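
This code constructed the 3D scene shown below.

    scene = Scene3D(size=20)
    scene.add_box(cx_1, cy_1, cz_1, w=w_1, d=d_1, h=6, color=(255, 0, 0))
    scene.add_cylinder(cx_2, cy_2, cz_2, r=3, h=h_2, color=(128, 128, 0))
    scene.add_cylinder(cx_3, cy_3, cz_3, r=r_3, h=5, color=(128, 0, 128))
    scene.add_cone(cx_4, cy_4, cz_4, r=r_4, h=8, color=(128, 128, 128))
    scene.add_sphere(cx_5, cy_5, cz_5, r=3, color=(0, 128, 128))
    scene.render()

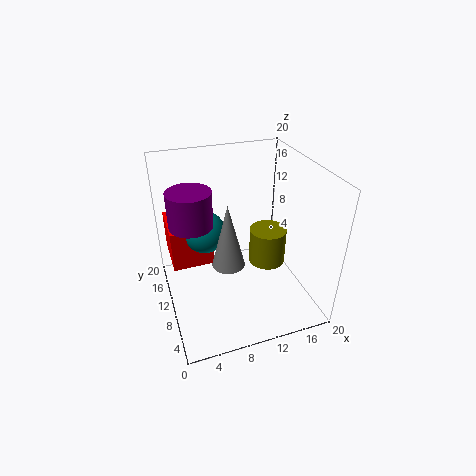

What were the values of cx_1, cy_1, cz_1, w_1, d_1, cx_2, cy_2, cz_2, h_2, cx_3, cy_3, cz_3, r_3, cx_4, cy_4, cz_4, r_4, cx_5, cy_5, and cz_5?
cx_1 = 1; cy_1 = 12; cz_1 = 5; w_1 = 6; d_1 = 7; cx_2 = 17; cy_2 = 15; cz_2 = 1; h_2 = 6; cx_3 = 4; cy_3 = 12; cz_3 = 12; r_3 = 3; cx_4 = 7; cy_4 = 5; cz_4 = 10; r_4 = 2; cx_5 = 6; cy_5 = 13; cz_5 = 10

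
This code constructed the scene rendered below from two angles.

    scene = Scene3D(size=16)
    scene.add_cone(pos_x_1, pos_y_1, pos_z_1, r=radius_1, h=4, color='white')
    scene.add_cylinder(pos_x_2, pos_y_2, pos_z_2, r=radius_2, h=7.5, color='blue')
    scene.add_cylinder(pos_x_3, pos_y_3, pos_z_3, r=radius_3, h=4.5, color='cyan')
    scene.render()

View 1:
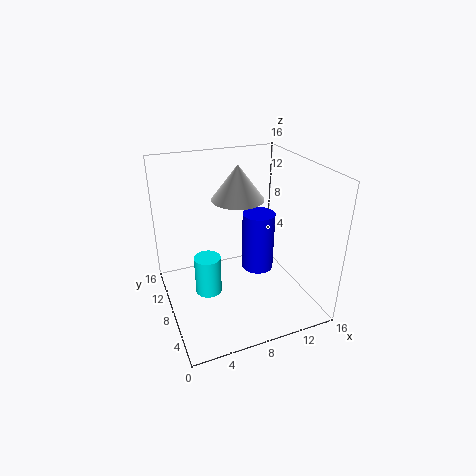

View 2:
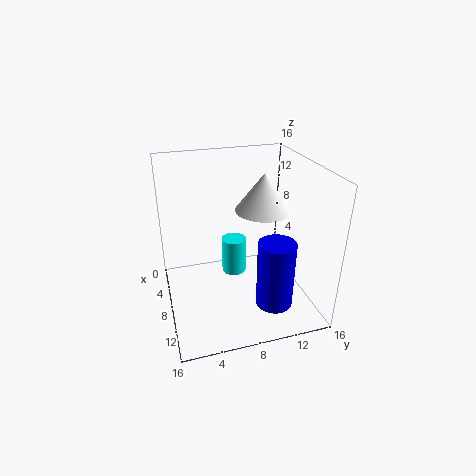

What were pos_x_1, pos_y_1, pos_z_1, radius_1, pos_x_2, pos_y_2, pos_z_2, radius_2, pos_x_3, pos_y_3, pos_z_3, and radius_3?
pos_x_1 = 9, pos_y_1 = 10.5, pos_z_1 = 11.5, radius_1 = 3, pos_x_2 = 12, pos_y_2 = 11, pos_z_2 = 1.5, radius_2 = 2, pos_x_3 = 4.5, pos_y_3 = 8.5, pos_z_3 = 1.5, radius_3 = 1.5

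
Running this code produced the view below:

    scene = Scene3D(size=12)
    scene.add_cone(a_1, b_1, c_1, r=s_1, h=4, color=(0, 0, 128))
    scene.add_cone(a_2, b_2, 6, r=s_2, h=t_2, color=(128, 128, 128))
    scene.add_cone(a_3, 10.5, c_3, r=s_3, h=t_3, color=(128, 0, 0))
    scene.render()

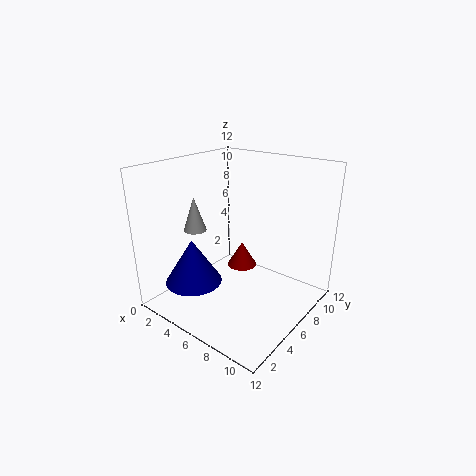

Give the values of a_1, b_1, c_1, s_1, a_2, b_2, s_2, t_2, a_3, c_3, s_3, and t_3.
a_1 = 2.5; b_1 = 4; c_1 = 1.5; s_1 = 2.5; a_2 = 2; b_2 = 5; s_2 = 1; t_2 = 3; a_3 = 3; c_3 = 0.5; s_3 = 1.5; t_3 = 2.5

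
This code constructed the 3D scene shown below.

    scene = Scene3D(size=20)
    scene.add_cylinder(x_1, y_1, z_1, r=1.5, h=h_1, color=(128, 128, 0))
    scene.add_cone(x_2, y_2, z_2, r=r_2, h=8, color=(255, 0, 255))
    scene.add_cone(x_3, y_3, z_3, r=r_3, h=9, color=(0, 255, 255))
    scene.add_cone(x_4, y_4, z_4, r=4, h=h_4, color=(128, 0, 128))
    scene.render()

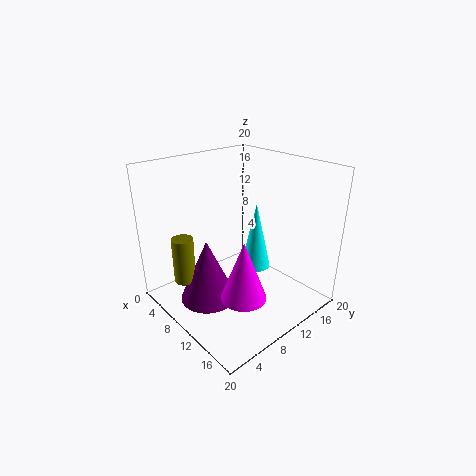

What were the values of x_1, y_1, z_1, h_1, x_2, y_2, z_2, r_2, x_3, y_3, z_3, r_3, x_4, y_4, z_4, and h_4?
x_1 = 6
y_1 = 3.5
z_1 = 4
h_1 = 6.5
x_2 = 14.5
y_2 = 7
z_2 = 4
r_2 = 3
x_3 = 12.5
y_3 = 11
z_3 = 6.5
r_3 = 2
x_4 = 8
y_4 = 6
z_4 = 1
h_4 = 9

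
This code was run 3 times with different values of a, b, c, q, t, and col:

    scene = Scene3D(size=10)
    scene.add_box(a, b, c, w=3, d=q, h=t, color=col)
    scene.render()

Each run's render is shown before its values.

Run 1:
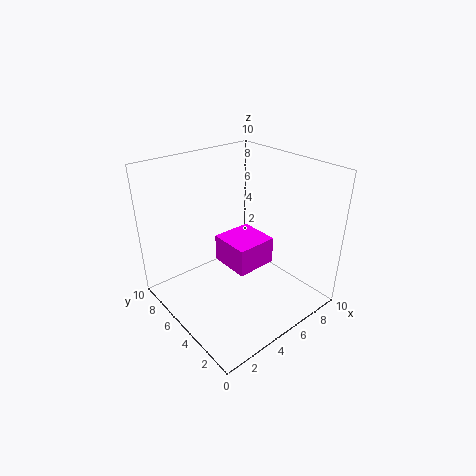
a = 4.5, b = 4, c = 2.5, q = 3, t = 2, col = 'magenta'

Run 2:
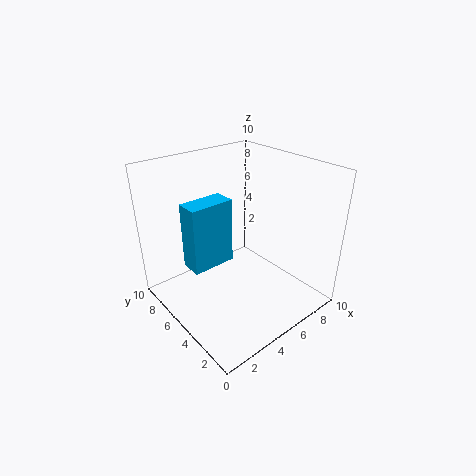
a = 1.5, b = 5, c = 3.5, q = 1.5, t = 4.5, col = 'deepskyblue'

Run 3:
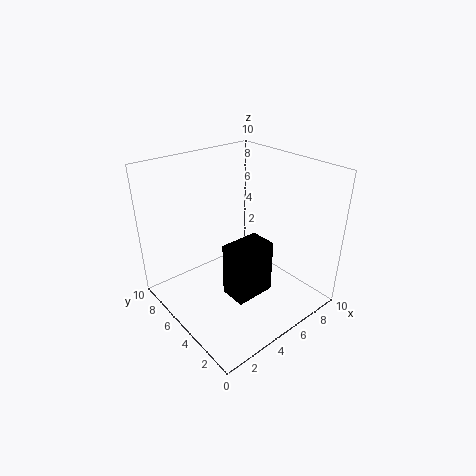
a = 4, b = 3.5, c = 0.5, q = 2, t = 4, col = 'black'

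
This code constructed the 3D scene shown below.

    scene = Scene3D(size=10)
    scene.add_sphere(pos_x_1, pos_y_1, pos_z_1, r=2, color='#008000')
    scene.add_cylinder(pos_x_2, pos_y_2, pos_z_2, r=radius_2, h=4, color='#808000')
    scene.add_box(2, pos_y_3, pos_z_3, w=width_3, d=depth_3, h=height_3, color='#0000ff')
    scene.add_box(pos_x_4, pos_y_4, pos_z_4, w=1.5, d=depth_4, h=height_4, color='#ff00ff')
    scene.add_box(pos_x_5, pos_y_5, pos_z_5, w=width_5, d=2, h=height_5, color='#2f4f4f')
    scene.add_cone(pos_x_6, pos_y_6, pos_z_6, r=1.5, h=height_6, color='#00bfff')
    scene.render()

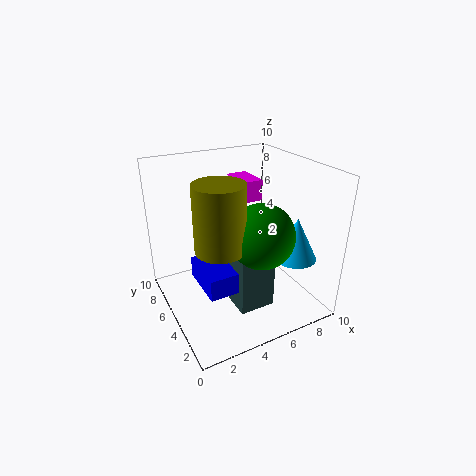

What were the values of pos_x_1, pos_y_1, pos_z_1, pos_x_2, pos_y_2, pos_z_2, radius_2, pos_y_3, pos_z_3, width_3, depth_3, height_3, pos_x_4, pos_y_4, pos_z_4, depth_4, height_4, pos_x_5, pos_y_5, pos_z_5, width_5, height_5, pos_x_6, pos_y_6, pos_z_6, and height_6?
pos_x_1 = 5, pos_y_1 = 2, pos_z_1 = 6.5, pos_x_2 = 2.5, pos_y_2 = 2.5, pos_z_2 = 6, radius_2 = 1.5, pos_y_3 = 3, pos_z_3 = 2, width_3 = 2, depth_3 = 3.5, height_3 = 1.5, pos_x_4 = 6, pos_y_4 = 6, pos_z_4 = 7, depth_4 = 2.5, height_4 = 1.5, pos_x_5 = 4, pos_y_5 = 2.5, pos_z_5 = 0.5, width_5 = 2.5, height_5 = 4, pos_x_6 = 8.5, pos_y_6 = 3, pos_z_6 = 3.5, height_6 = 3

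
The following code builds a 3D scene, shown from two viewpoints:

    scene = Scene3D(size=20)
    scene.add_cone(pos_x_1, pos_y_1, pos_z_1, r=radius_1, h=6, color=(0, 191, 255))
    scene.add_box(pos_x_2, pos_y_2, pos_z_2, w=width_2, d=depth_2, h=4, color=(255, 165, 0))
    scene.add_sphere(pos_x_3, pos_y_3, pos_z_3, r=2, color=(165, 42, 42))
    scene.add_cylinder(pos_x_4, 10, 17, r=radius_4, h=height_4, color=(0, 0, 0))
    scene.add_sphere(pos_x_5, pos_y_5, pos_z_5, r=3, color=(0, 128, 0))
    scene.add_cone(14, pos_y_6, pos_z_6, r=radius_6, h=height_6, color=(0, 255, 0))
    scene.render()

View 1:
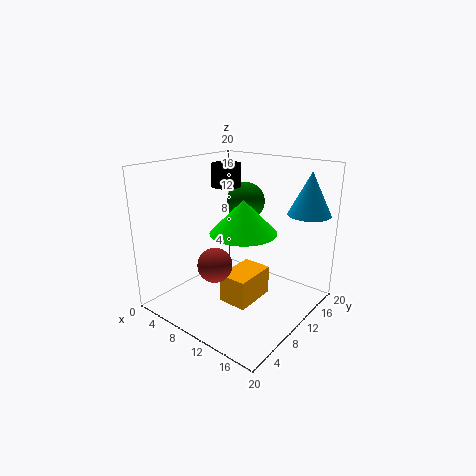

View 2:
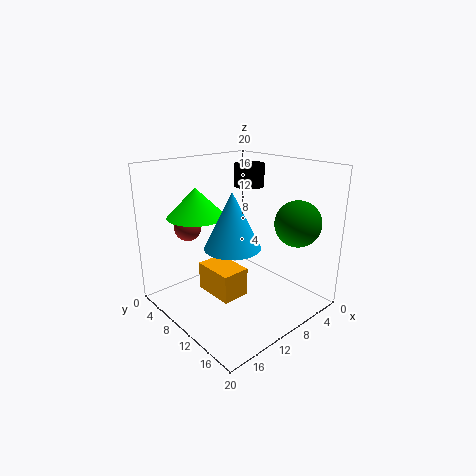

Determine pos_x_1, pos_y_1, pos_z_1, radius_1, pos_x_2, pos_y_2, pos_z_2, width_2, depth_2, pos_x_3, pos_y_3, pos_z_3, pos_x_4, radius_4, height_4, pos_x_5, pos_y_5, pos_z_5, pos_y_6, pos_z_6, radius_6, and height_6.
pos_x_1 = 17
pos_y_1 = 17
pos_z_1 = 13
radius_1 = 3
pos_x_2 = 10
pos_y_2 = 6
pos_z_2 = 2
width_2 = 4
depth_2 = 6
pos_x_3 = 13
pos_y_3 = 2
pos_z_3 = 10
pos_x_4 = 8
radius_4 = 2
height_4 = 3
pos_x_5 = 6
pos_y_5 = 17
pos_z_5 = 13
pos_y_6 = 6
pos_z_6 = 13
radius_6 = 4
height_6 = 4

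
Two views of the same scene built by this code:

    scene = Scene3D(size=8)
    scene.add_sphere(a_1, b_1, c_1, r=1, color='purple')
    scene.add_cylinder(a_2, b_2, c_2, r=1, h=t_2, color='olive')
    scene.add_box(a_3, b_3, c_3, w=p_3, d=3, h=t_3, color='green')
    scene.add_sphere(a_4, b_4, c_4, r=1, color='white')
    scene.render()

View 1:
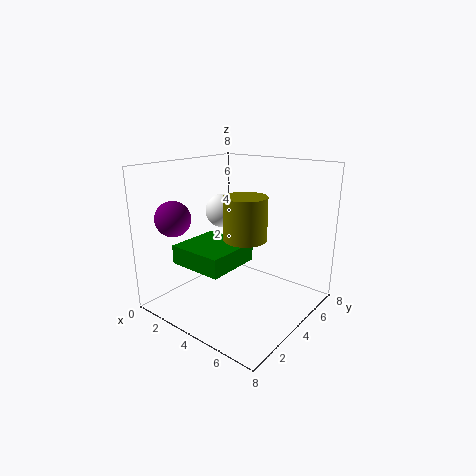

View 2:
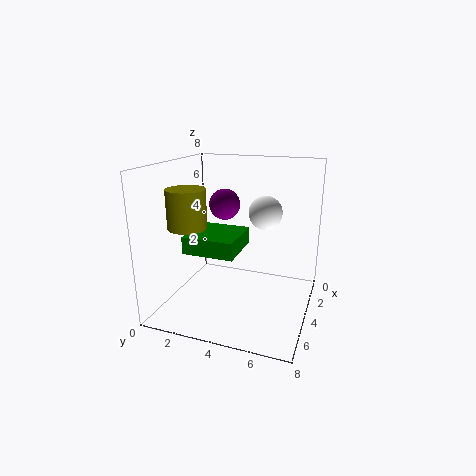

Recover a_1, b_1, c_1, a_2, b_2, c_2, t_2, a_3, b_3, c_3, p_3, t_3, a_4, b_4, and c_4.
a_1 = 1
b_1 = 2
c_1 = 5
a_2 = 6
b_2 = 2
c_2 = 5
t_2 = 2
a_3 = 2
b_3 = 1
c_3 = 3
p_3 = 3
t_3 = 1
a_4 = 2
b_4 = 5
c_4 = 5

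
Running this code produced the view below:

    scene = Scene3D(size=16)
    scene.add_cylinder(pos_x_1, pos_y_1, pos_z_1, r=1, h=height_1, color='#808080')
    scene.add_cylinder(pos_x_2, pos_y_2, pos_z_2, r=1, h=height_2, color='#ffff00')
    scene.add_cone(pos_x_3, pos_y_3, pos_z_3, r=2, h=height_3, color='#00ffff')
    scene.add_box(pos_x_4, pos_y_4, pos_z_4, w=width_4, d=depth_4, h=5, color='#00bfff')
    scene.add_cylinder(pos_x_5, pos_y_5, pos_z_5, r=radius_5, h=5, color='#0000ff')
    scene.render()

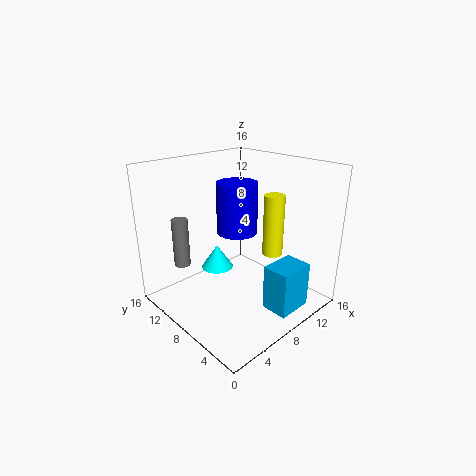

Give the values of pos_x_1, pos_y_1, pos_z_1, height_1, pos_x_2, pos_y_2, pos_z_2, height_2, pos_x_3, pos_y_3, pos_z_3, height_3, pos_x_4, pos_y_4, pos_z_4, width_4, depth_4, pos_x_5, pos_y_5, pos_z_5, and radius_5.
pos_x_1 = 5; pos_y_1 = 15; pos_z_1 = 3; height_1 = 6; pos_x_2 = 8; pos_y_2 = 3; pos_z_2 = 8; height_2 = 6; pos_x_3 = 9; pos_y_3 = 13; pos_z_3 = 2; height_3 = 3; pos_x_4 = 8; pos_y_4 = 1; pos_z_4 = 1; width_4 = 4; depth_4 = 3; pos_x_5 = 6; pos_y_5 = 6; pos_z_5 = 10; radius_5 = 2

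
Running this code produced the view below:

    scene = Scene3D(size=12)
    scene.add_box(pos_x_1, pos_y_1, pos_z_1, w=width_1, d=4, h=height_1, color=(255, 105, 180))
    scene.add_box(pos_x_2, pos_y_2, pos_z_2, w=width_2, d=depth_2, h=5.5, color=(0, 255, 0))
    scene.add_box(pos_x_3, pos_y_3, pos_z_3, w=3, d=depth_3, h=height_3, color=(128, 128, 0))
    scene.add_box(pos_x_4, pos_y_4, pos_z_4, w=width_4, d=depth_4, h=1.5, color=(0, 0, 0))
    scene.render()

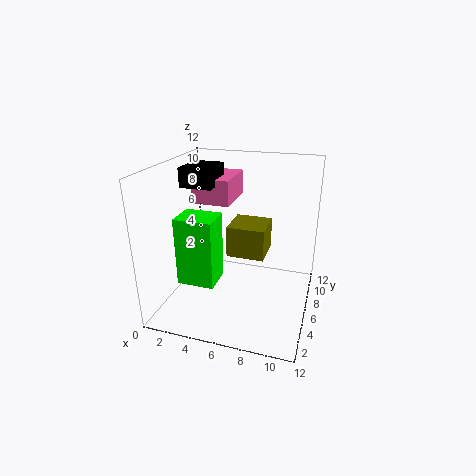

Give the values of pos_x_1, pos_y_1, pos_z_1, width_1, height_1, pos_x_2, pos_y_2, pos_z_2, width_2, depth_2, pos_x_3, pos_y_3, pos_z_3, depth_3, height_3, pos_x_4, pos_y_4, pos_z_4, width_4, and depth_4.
pos_x_1 = 2.5
pos_y_1 = 5
pos_z_1 = 9
width_1 = 3
height_1 = 2
pos_x_2 = 2
pos_y_2 = 2.5
pos_z_2 = 3
width_2 = 3
depth_2 = 2.5
pos_x_3 = 5.5
pos_y_3 = 4.5
pos_z_3 = 5
depth_3 = 3
height_3 = 2.5
pos_x_4 = 2
pos_y_4 = 4
pos_z_4 = 10.5
width_4 = 2.5
depth_4 = 3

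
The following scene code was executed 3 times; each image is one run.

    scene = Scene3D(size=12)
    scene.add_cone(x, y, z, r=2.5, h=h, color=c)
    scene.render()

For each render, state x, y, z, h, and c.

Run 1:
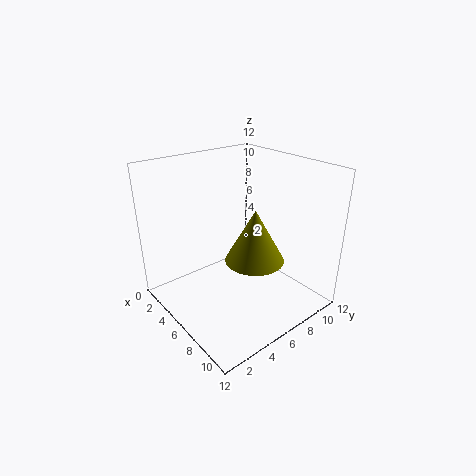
x = 7; y = 7; z = 4; h = 4.5; c = 'olive'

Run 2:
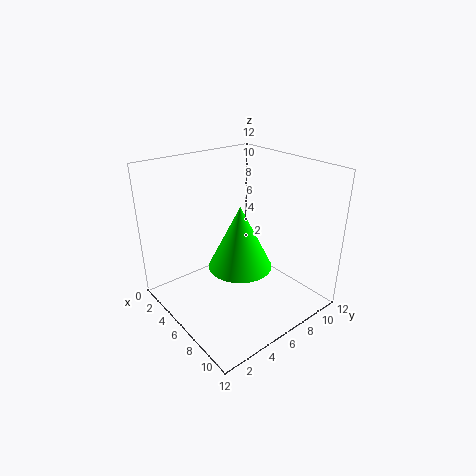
x = 7.5; y = 5; z = 4.5; h = 5; c = 'lime'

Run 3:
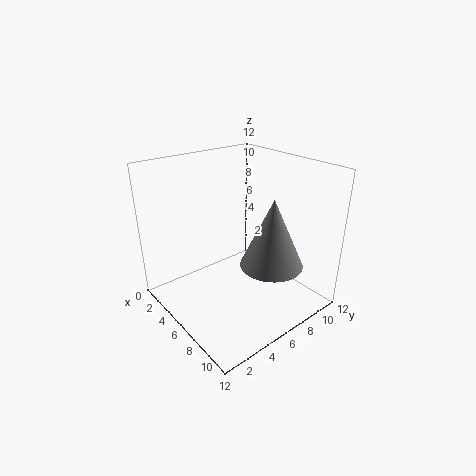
x = 9; y = 7; z = 4.5; h = 5.5; c = 'gray'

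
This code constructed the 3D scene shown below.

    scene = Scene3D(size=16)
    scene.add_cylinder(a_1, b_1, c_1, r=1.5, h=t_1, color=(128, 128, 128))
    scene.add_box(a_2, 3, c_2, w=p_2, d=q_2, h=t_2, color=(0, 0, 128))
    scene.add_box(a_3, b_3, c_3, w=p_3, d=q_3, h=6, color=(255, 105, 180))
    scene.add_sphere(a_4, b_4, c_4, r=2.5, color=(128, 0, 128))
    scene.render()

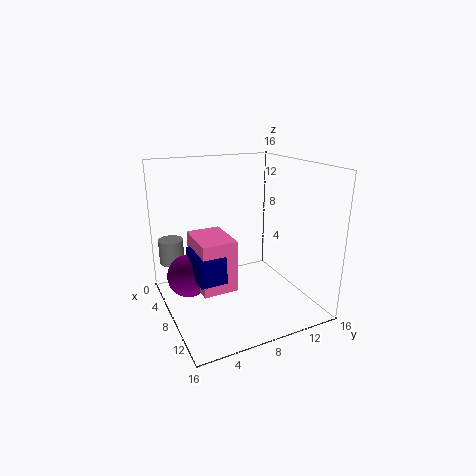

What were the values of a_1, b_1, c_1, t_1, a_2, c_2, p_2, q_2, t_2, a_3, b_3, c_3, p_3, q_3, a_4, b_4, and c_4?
a_1 = 1.5
b_1 = 2
c_1 = 3.5
t_1 = 3
a_2 = 4.5
c_2 = 3.5
p_2 = 5
q_2 = 3
t_2 = 3
a_3 = 3.5
b_3 = 3.5
c_3 = 2
p_3 = 5.5
q_3 = 4
a_4 = 5
b_4 = 3
c_4 = 3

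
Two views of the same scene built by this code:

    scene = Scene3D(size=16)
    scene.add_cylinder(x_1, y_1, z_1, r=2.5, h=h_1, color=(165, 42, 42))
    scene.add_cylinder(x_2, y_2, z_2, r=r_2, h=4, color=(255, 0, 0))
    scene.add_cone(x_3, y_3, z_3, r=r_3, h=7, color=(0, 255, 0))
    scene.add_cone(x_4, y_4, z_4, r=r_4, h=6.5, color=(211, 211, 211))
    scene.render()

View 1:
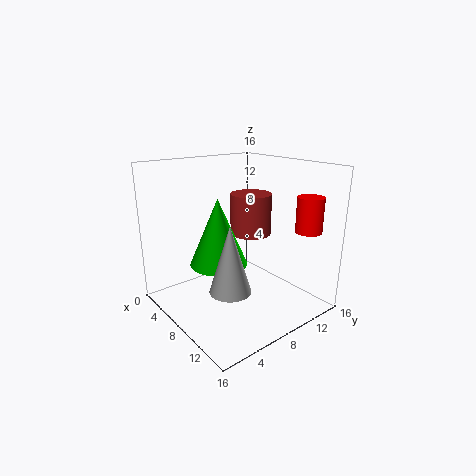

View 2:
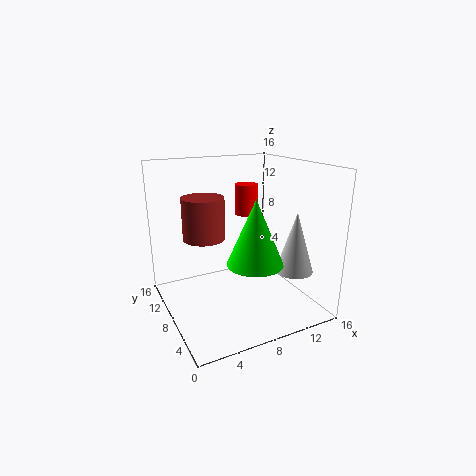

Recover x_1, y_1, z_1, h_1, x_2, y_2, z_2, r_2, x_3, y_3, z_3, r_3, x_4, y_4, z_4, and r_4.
x_1 = 5.5
y_1 = 12
z_1 = 7
h_1 = 5
x_2 = 12.5
y_2 = 14.5
z_2 = 8.5
r_2 = 1.5
x_3 = 8.5
y_3 = 5
z_3 = 6
r_3 = 3
x_4 = 12.5
y_4 = 3.5
z_4 = 5
r_4 = 2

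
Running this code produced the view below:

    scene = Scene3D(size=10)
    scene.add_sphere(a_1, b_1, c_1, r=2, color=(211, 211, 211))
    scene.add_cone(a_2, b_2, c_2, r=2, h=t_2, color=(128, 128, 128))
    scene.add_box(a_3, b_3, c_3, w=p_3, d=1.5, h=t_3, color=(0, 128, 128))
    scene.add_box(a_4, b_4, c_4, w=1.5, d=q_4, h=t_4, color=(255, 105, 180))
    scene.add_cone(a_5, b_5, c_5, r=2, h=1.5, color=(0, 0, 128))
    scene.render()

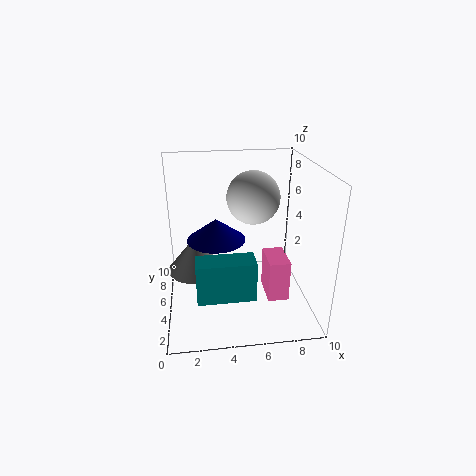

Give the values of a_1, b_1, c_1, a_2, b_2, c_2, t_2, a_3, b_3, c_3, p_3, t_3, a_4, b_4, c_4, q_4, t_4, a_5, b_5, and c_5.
a_1 = 6.5, b_1 = 7.5, c_1 = 7, a_2 = 2, b_2 = 5.5, c_2 = 2.5, t_2 = 2.5, a_3 = 2, b_3 = 0.5, c_3 = 3, p_3 = 3.5, t_3 = 2.5, a_4 = 7, b_4 = 3.5, c_4 = 0.5, q_4 = 2.5, t_4 = 3, a_5 = 3.5, b_5 = 5, c_5 = 5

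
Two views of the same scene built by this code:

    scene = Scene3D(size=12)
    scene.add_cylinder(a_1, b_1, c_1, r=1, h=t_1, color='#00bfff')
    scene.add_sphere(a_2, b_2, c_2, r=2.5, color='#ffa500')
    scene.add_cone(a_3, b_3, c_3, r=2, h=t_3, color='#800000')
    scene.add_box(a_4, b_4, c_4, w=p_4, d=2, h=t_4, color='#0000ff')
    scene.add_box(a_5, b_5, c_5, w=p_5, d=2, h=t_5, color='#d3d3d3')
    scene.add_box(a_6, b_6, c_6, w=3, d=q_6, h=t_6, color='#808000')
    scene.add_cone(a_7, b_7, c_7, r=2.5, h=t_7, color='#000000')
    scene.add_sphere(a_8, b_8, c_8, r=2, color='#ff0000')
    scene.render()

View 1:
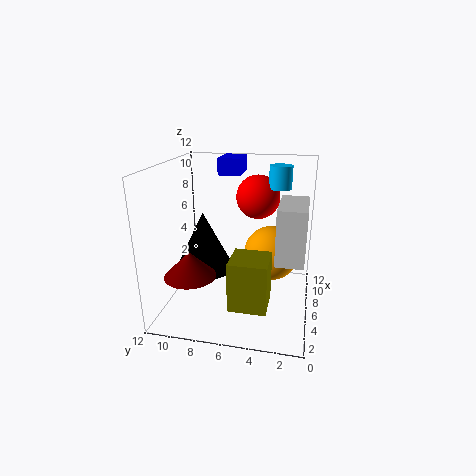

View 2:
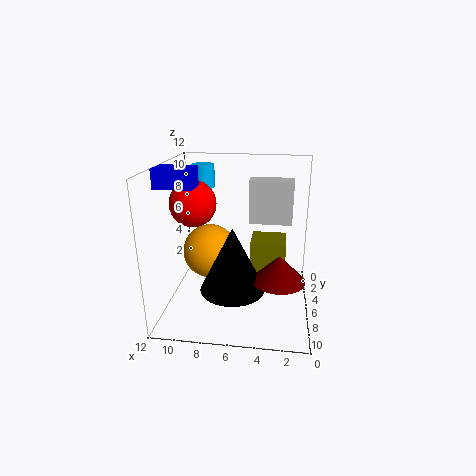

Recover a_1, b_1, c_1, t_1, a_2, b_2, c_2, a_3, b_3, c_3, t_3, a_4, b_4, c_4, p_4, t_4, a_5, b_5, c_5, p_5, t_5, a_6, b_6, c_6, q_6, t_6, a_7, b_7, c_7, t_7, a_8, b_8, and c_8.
a_1 = 9.5
b_1 = 3
c_1 = 9.5
t_1 = 2
a_2 = 9
b_2 = 3.5
c_2 = 3.5
a_3 = 2.5
b_3 = 9
c_3 = 4
t_3 = 2
a_4 = 9
b_4 = 6.5
c_4 = 10.5
p_4 = 3
t_4 = 1.5
a_5 = 1.5
b_5 = 0.5
c_5 = 6
p_5 = 4
t_5 = 4
a_6 = 2
b_6 = 3
c_6 = 1.5
q_6 = 3
t_6 = 4
a_7 = 6
b_7 = 9
c_7 = 3
t_7 = 5
a_8 = 10
b_8 = 5
c_8 = 8.5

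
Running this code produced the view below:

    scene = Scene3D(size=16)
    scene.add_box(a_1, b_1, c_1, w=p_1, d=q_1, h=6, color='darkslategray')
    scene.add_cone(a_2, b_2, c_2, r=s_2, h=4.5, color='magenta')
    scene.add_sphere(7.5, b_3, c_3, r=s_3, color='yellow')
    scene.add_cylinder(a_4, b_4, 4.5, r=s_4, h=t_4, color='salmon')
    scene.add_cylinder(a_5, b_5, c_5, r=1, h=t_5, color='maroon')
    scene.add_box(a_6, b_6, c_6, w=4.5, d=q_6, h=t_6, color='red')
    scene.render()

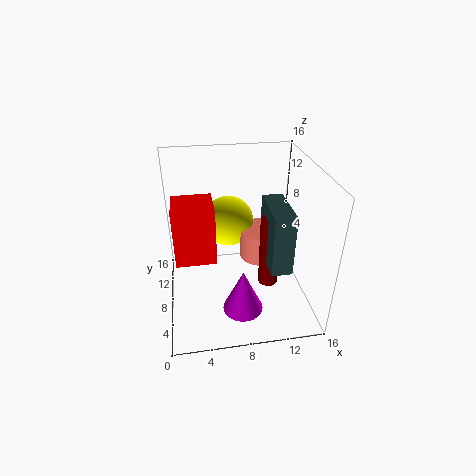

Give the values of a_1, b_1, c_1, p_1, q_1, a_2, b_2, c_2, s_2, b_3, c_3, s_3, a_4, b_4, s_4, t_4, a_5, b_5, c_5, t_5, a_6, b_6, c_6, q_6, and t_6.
a_1 = 10
b_1 = 1
c_1 = 8
p_1 = 2
q_1 = 5
a_2 = 7.5
b_2 = 2
c_2 = 3.5
s_2 = 2
b_3 = 12
c_3 = 8
s_3 = 3
a_4 = 11
b_4 = 9.5
s_4 = 2.5
t_4 = 3.5
a_5 = 10.5
b_5 = 4
c_5 = 5
t_5 = 7.5
a_6 = 1
b_6 = 7
c_6 = 5.5
q_6 = 4.5
t_6 = 6.5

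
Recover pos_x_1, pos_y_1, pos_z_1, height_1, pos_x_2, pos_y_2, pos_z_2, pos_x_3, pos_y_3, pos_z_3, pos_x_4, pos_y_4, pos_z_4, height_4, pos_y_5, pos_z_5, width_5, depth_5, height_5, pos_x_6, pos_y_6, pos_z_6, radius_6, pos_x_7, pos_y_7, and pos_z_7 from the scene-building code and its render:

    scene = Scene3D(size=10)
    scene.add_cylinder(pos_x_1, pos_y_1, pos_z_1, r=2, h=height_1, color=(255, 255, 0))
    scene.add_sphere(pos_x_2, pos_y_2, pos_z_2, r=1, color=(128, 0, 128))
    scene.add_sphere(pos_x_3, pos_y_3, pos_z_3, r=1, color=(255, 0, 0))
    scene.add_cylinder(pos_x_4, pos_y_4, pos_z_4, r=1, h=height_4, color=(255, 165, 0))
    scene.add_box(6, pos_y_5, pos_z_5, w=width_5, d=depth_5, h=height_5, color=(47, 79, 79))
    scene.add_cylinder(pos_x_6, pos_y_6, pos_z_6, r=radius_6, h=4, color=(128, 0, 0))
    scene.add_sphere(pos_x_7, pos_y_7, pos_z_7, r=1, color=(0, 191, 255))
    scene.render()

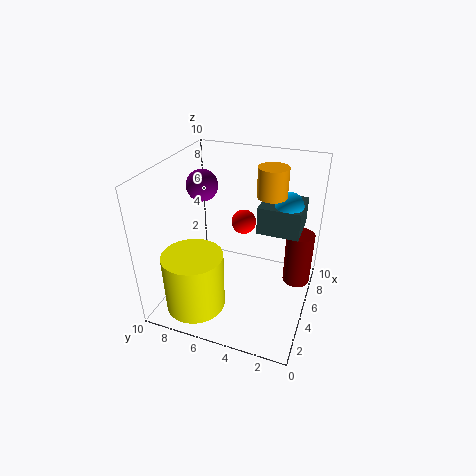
pos_x_1 = 2
pos_y_1 = 7
pos_z_1 = 1
height_1 = 4
pos_x_2 = 4
pos_y_2 = 7
pos_z_2 = 9
pos_x_3 = 9
pos_y_3 = 6
pos_z_3 = 4
pos_x_4 = 6
pos_y_4 = 3
pos_z_4 = 8
height_4 = 2
pos_y_5 = 1
pos_z_5 = 5
width_5 = 3
depth_5 = 3
height_5 = 2
pos_x_6 = 7
pos_y_6 = 1
pos_z_6 = 1
radius_6 = 1
pos_x_7 = 7
pos_y_7 = 2
pos_z_7 = 7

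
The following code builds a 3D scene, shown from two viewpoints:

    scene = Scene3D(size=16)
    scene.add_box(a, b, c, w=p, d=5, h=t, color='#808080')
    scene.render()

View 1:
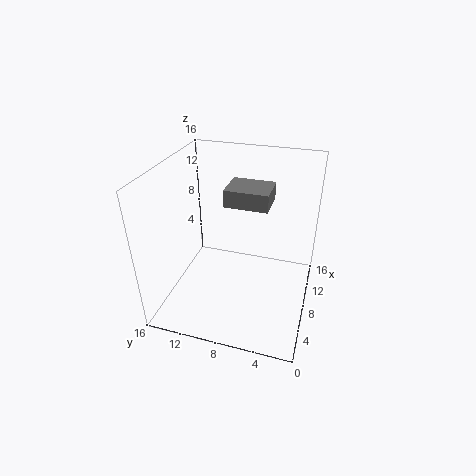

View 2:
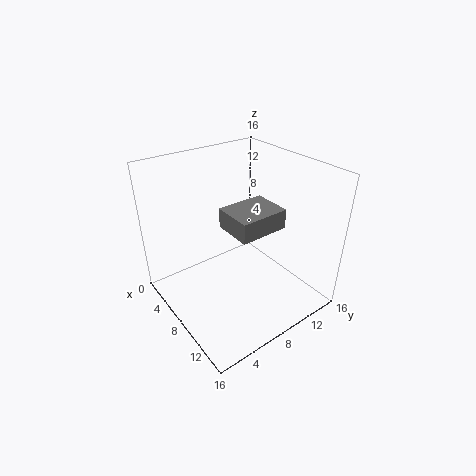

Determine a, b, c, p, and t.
a = 9, b = 5, c = 11, p = 4, t = 2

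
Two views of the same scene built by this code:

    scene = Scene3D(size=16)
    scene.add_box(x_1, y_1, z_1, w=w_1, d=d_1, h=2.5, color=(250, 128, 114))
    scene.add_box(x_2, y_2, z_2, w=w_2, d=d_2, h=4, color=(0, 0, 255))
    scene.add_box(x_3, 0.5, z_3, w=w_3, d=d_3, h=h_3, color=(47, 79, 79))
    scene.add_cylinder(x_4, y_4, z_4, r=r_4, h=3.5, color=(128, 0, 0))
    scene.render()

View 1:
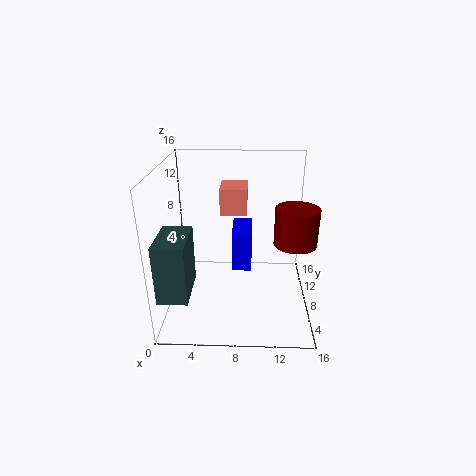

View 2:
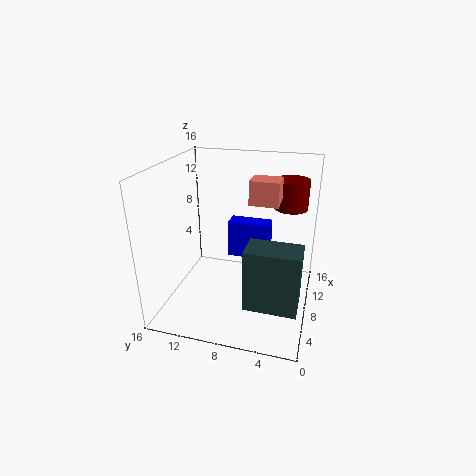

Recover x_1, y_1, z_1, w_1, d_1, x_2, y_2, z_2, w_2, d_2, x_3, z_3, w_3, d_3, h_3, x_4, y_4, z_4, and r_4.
x_1 = 6.5, y_1 = 3.5, z_1 = 12.5, w_1 = 2.5, d_1 = 3, x_2 = 7.5, y_2 = 4.5, z_2 = 6, w_2 = 2, d_2 = 4.5, x_3 = 0.5, z_3 = 4.5, w_3 = 3, d_3 = 5, h_3 = 6, x_4 = 13.5, y_4 = 3, z_4 = 10, r_4 = 2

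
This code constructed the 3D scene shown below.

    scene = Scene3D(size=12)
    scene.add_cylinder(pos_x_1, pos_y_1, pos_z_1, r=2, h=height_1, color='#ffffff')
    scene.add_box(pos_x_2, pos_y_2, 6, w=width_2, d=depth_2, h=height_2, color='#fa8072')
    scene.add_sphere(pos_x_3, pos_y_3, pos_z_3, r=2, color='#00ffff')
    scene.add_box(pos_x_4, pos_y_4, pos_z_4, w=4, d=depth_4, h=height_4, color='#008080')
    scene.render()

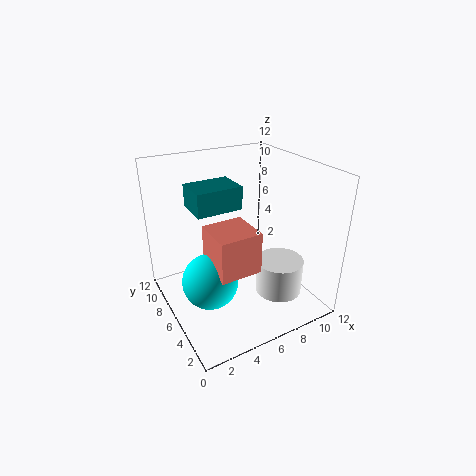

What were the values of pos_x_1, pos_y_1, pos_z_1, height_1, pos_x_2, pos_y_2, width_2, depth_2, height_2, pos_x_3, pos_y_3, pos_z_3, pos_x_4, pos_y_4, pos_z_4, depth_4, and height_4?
pos_x_1 = 9, pos_y_1 = 4, pos_z_1 = 1, height_1 = 3, pos_x_2 = 2, pos_y_2 = 1, width_2 = 3, depth_2 = 3, height_2 = 3, pos_x_3 = 2, pos_y_3 = 3, pos_z_3 = 5, pos_x_4 = 3, pos_y_4 = 7, pos_z_4 = 8, depth_4 = 3, height_4 = 2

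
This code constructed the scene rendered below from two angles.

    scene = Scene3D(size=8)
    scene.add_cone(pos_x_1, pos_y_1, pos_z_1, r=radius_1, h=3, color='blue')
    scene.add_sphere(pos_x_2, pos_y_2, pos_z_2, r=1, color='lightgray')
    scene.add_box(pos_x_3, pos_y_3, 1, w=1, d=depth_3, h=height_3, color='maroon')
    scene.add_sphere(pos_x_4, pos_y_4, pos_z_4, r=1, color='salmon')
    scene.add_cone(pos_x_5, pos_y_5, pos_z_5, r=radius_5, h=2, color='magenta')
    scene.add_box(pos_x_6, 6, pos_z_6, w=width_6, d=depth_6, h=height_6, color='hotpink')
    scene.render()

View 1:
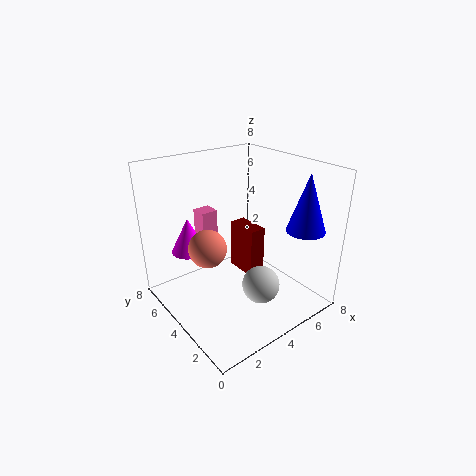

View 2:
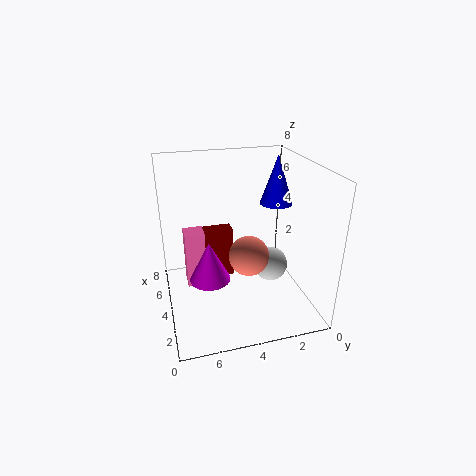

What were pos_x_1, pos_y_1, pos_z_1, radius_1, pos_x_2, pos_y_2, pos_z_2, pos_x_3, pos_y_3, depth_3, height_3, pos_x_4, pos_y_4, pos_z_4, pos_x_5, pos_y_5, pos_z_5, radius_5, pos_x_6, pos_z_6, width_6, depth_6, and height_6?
pos_x_1 = 6; pos_y_1 = 1; pos_z_1 = 5; radius_1 = 1; pos_x_2 = 4; pos_y_2 = 2; pos_z_2 = 2; pos_x_3 = 5; pos_y_3 = 4; depth_3 = 2; height_3 = 3; pos_x_4 = 2; pos_y_4 = 4; pos_z_4 = 4; pos_x_5 = 2; pos_y_5 = 6; pos_z_5 = 3; radius_5 = 1; pos_x_6 = 3; pos_z_6 = 2; width_6 = 1; depth_6 = 1; height_6 = 3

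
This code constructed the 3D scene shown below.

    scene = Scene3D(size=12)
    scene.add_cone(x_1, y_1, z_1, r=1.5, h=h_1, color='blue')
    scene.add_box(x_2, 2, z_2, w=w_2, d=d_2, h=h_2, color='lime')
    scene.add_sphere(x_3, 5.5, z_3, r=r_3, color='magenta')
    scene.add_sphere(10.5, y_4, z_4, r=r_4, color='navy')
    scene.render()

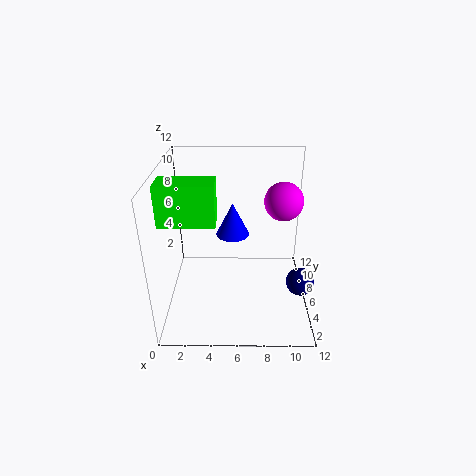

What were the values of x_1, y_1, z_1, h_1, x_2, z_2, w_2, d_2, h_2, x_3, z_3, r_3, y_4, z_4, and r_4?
x_1 = 5.5, y_1 = 8.5, z_1 = 5, h_1 = 3, x_2 = 0.5, z_2 = 9, w_2 = 4, d_2 = 2, h_2 = 3, x_3 = 9.5, z_3 = 9.5, r_3 = 1.5, y_4 = 1.5, z_4 = 5, r_4 = 1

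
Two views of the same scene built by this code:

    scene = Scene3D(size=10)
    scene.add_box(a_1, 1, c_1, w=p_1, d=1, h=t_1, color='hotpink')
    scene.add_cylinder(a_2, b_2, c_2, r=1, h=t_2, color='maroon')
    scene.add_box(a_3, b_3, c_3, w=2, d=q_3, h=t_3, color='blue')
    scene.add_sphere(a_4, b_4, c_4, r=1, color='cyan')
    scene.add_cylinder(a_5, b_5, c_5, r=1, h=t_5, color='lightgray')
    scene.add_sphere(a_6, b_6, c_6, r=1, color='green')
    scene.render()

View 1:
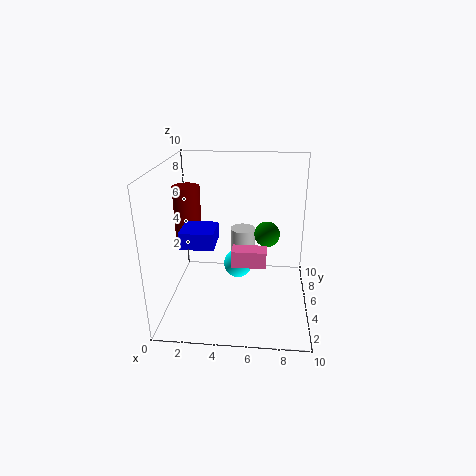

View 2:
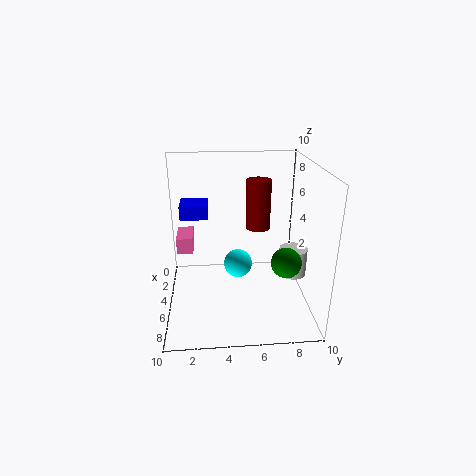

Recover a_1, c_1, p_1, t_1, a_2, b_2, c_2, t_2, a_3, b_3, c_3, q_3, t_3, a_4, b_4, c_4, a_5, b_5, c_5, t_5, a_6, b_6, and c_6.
a_1 = 5
c_1 = 5
p_1 = 2
t_1 = 1
a_2 = 1
b_2 = 7
c_2 = 4
t_2 = 4
a_3 = 2
b_3 = 1
c_3 = 6
q_3 = 2
t_3 = 1
a_4 = 5
b_4 = 5
c_4 = 3
a_5 = 5
b_5 = 9
c_5 = 2
t_5 = 2
a_6 = 7
b_6 = 8
c_6 = 4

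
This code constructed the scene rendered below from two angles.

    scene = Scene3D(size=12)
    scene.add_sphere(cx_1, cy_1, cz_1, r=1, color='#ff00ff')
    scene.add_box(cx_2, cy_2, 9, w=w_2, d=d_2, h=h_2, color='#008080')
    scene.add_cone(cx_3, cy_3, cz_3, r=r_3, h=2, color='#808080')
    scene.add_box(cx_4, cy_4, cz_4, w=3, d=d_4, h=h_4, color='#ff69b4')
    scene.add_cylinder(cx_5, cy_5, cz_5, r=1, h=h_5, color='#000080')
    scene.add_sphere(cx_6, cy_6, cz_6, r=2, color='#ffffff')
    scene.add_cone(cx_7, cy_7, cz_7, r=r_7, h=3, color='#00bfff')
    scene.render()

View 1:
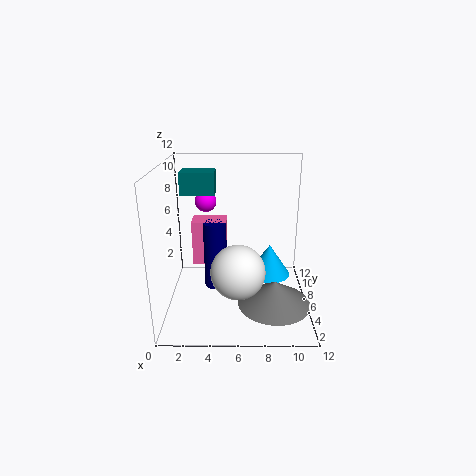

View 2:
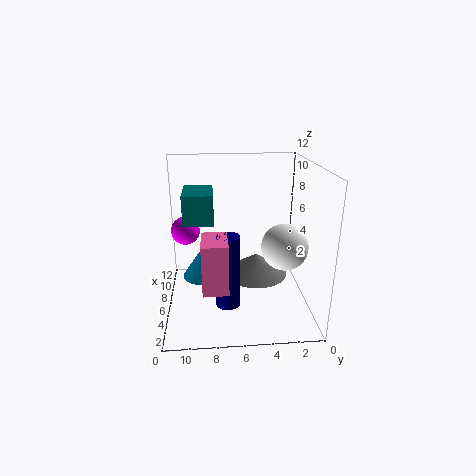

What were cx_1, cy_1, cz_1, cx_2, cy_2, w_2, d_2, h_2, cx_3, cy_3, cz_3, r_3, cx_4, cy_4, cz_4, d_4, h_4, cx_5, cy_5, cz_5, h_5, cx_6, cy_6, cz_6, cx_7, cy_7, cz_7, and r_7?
cx_1 = 3; cy_1 = 10; cz_1 = 8; cx_2 = 1; cy_2 = 8; w_2 = 3; d_2 = 2; h_2 = 2; cx_3 = 9; cy_3 = 4; cz_3 = 1; r_3 = 3; cx_4 = 2; cy_4 = 7; cz_4 = 3; d_4 = 2; h_4 = 4; cx_5 = 4; cy_5 = 7; cz_5 = 1; h_5 = 6; cx_6 = 6; cy_6 = 2; cz_6 = 5; cx_7 = 9; cy_7 = 9; cz_7 = 1; r_7 = 2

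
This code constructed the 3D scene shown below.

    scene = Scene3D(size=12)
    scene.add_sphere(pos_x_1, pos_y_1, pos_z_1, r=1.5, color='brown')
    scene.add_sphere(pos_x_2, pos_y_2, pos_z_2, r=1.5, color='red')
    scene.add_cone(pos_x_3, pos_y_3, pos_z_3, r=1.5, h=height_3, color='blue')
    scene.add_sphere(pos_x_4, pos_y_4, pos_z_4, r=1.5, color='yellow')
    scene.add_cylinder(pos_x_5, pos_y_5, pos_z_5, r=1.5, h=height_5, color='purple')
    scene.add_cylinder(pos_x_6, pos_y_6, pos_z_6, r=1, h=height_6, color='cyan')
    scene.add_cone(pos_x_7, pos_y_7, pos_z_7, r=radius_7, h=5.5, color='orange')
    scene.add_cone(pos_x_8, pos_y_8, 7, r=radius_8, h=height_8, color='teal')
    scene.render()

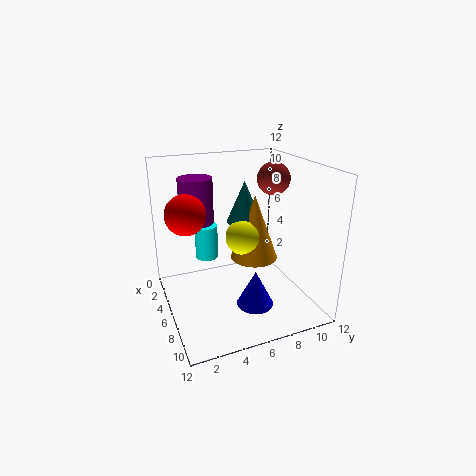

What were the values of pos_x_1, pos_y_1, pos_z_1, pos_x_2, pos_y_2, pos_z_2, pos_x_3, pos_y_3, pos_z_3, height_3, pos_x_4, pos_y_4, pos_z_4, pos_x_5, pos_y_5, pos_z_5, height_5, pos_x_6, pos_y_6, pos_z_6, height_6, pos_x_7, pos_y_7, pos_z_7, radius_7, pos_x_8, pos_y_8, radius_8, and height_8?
pos_x_1 = 3.5
pos_y_1 = 10.5
pos_z_1 = 10
pos_x_2 = 7
pos_y_2 = 1.5
pos_z_2 = 9
pos_x_3 = 8.5
pos_y_3 = 6.5
pos_z_3 = 1
height_3 = 3
pos_x_4 = 6
pos_y_4 = 6.5
pos_z_4 = 6
pos_x_5 = 2.5
pos_y_5 = 3.5
pos_z_5 = 6
height_5 = 4.5
pos_x_6 = 3.5
pos_y_6 = 4
pos_z_6 = 3.5
height_6 = 3
pos_x_7 = 6
pos_y_7 = 7.5
pos_z_7 = 4
radius_7 = 2
pos_x_8 = 5
pos_y_8 = 7
radius_8 = 1.5
height_8 = 3.5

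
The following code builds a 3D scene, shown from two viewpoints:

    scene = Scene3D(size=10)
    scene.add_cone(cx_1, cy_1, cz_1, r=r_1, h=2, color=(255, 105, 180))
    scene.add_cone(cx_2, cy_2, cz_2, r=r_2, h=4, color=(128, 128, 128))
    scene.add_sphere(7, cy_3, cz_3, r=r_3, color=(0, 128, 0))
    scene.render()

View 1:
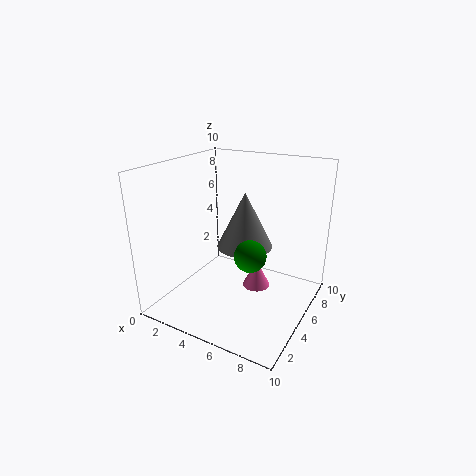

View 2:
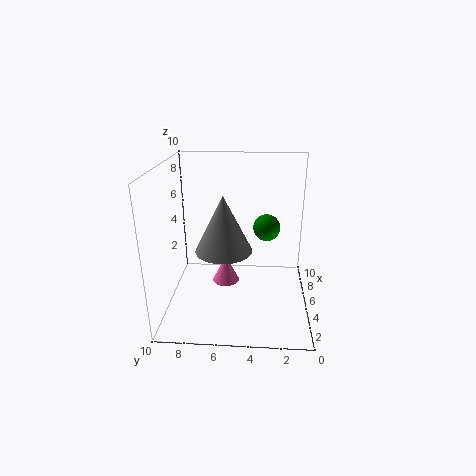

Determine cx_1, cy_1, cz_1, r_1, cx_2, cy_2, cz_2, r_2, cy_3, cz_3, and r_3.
cx_1 = 6; cy_1 = 6; cz_1 = 1; r_1 = 1; cx_2 = 5; cy_2 = 6; cz_2 = 4; r_2 = 2; cy_3 = 3; cz_3 = 5; r_3 = 1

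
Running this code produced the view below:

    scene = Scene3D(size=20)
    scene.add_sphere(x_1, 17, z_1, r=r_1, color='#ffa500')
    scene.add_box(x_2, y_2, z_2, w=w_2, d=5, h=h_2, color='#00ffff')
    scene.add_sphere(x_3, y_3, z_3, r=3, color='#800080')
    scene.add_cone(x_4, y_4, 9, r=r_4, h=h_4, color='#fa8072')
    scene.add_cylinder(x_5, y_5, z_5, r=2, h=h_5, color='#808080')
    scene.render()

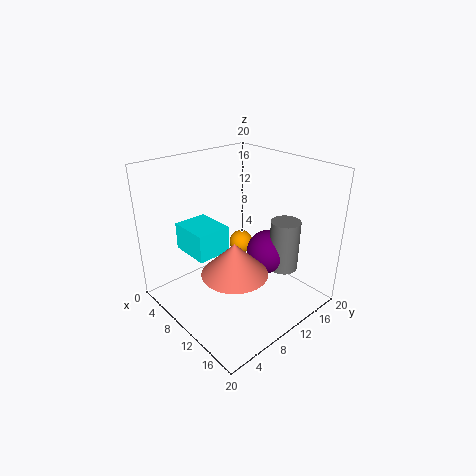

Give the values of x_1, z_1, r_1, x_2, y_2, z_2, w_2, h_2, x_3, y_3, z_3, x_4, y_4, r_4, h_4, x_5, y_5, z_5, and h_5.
x_1 = 3, z_1 = 4, r_1 = 2, x_2 = 2, y_2 = 5, z_2 = 7, w_2 = 6, h_2 = 4, x_3 = 13, y_3 = 13, z_3 = 8, x_4 = 15, y_4 = 5, r_4 = 4, h_4 = 4, x_5 = 15, y_5 = 14, z_5 = 6, h_5 = 7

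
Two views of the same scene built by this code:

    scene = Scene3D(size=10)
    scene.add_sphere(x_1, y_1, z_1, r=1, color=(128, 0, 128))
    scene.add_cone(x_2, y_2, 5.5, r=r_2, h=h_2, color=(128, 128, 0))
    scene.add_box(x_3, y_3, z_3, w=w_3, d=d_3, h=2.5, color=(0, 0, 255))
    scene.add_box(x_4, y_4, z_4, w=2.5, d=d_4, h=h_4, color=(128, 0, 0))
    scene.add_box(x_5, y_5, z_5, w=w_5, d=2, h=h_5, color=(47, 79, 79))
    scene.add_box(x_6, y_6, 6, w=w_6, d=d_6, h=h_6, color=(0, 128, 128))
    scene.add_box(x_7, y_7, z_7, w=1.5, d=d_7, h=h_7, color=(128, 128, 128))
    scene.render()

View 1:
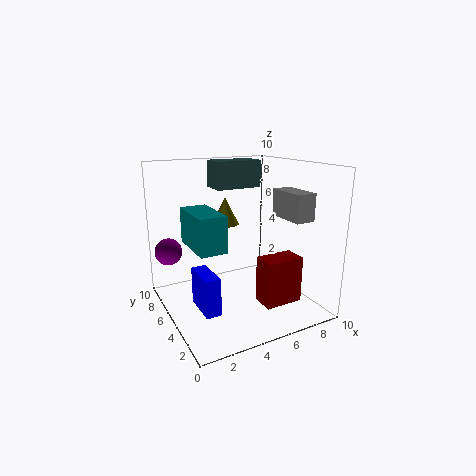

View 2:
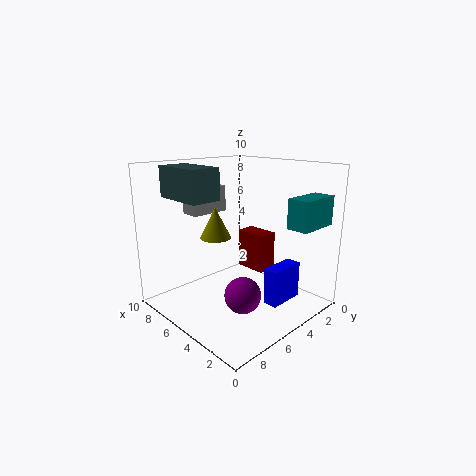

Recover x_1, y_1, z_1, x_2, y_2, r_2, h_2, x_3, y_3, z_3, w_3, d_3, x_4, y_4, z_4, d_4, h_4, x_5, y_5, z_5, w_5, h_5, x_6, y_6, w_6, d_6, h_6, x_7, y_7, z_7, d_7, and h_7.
x_1 = 1; y_1 = 8.5; z_1 = 3.5; x_2 = 5; y_2 = 7; r_2 = 1; h_2 = 2; x_3 = 1.5; y_3 = 2.5; z_3 = 1; w_3 = 1; d_3 = 2.5; x_4 = 5; y_4 = 1; z_4 = 1.5; d_4 = 1.5; h_4 = 3; x_5 = 4.5; y_5 = 7; z_5 = 8; w_5 = 3.5; h_5 = 2; x_6 = 0.5; y_6 = 0.5; w_6 = 1.5; d_6 = 3; h_6 = 2; x_7 = 8.5; y_7 = 3; z_7 = 6; d_7 = 3; h_7 = 2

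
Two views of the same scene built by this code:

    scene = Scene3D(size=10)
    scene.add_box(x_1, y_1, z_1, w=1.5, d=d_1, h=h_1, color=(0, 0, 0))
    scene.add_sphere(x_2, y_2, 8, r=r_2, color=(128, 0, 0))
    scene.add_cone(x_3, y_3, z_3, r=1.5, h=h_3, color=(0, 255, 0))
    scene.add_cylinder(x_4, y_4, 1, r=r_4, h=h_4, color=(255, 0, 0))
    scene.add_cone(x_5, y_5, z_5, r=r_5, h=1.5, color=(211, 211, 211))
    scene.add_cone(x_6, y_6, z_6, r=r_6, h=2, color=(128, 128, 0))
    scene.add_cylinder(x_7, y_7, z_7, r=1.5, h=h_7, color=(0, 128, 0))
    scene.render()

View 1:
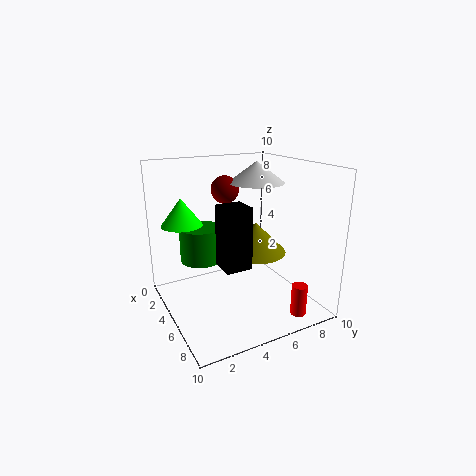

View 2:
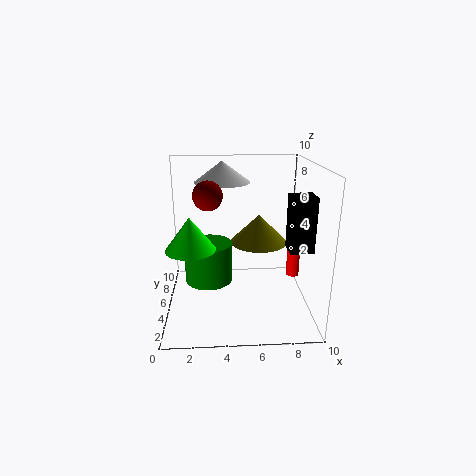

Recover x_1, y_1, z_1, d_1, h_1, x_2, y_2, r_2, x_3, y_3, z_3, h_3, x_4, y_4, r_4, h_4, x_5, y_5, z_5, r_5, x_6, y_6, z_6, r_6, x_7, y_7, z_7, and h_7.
x_1 = 8; y_1 = 2; z_1 = 5; d_1 = 1.5; h_1 = 3.5; x_2 = 3; y_2 = 5; r_2 = 1; x_3 = 2; y_3 = 2; z_3 = 5.5; h_3 = 2; x_4 = 9.5; y_4 = 7; r_4 = 0.5; h_4 = 2; x_5 = 4; y_5 = 7; z_5 = 8.5; r_5 = 2; x_6 = 6.5; y_6 = 5.5; z_6 = 4.5; r_6 = 2; x_7 = 3; y_7 = 3; z_7 = 3; h_7 = 2.5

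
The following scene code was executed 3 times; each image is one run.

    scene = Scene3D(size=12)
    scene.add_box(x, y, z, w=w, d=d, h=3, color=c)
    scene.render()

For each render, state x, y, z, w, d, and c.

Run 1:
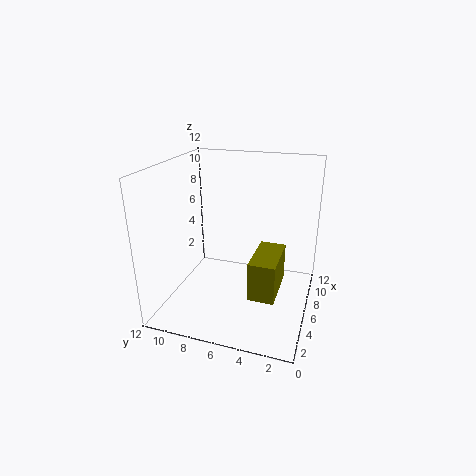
x = 2; y = 2; z = 3; w = 4; d = 2; c = 'olive'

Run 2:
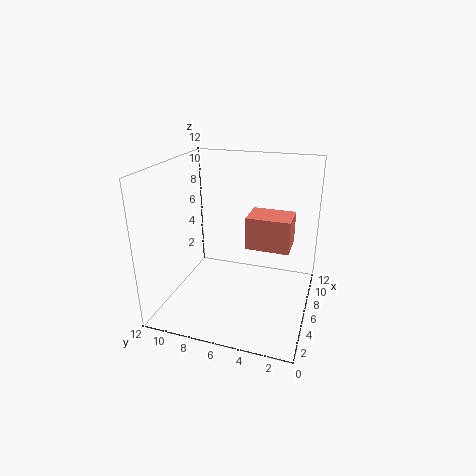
x = 8; y = 2; z = 4; w = 3; d = 4; c = 'salmon'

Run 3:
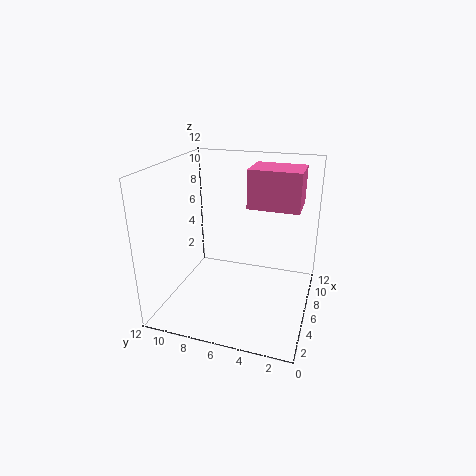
x = 5; y = 1; z = 9; w = 3; d = 4; c = 'hotpink'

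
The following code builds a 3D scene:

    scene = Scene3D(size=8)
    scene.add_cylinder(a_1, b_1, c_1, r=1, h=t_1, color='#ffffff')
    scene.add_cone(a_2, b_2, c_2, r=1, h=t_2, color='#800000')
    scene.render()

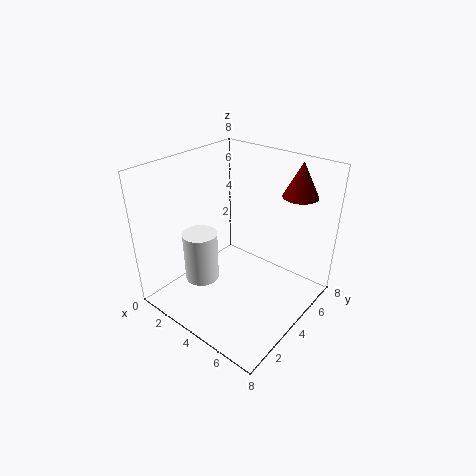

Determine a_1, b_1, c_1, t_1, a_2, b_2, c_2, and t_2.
a_1 = 2
b_1 = 3
c_1 = 1
t_1 = 3
a_2 = 6
b_2 = 7
c_2 = 6
t_2 = 2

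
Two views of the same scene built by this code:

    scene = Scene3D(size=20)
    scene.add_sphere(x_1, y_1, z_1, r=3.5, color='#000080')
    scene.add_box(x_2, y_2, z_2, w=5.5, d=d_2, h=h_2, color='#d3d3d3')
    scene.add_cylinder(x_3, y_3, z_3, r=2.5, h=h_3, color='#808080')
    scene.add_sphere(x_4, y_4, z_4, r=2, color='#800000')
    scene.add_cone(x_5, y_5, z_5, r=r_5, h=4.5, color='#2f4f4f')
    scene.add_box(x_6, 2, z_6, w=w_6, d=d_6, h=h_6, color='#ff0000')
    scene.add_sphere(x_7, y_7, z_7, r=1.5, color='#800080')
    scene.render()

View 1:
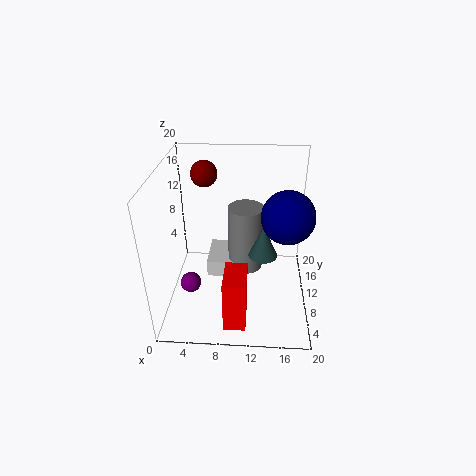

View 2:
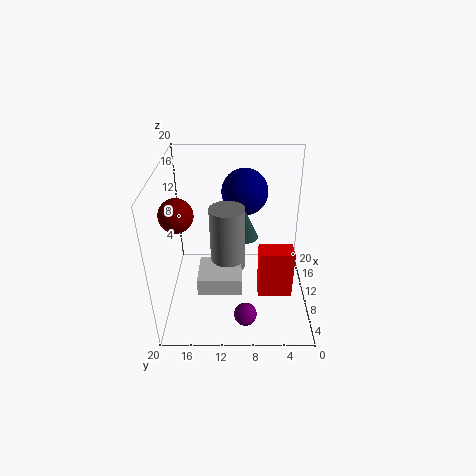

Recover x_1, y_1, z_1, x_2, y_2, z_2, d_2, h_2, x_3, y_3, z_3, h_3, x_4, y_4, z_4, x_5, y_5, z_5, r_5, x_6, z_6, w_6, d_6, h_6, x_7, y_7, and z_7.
x_1 = 16.5
y_1 = 9
z_1 = 14
x_2 = 5.5
y_2 = 9.5
z_2 = 3.5
d_2 = 6
h_2 = 2.5
x_3 = 11
y_3 = 11.5
z_3 = 4.5
h_3 = 9.5
x_4 = 4.5
y_4 = 17
z_4 = 16.5
x_5 = 13.5
y_5 = 9
z_5 = 8
r_5 = 2
x_6 = 8.5
z_6 = 0.5
w_6 = 3
d_6 = 5
h_6 = 7.5
x_7 = 3
y_7 = 9
z_7 = 2.5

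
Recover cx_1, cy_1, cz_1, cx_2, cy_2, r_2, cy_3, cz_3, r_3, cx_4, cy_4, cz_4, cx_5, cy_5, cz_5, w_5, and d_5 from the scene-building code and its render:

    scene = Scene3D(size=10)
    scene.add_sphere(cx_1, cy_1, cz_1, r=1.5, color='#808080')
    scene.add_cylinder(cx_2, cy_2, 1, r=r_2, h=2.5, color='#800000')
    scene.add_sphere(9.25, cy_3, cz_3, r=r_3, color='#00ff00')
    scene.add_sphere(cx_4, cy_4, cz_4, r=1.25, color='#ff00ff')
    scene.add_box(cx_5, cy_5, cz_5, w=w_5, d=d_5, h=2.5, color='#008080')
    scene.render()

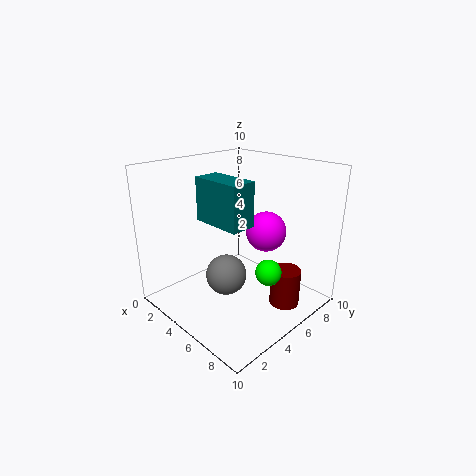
cx_1 = 4, cy_1 = 4.75, cz_1 = 1.75, cx_2 = 8.5, cy_2 = 6, r_2 = 1, cy_3 = 3.25, cz_3 = 4.75, r_3 = 0.75, cx_4 = 7.5, cy_4 = 5, cz_4 = 6.25, cx_5 = 5.5, cy_5 = 1.25, cz_5 = 7.5, w_5 = 3, d_5 = 1.5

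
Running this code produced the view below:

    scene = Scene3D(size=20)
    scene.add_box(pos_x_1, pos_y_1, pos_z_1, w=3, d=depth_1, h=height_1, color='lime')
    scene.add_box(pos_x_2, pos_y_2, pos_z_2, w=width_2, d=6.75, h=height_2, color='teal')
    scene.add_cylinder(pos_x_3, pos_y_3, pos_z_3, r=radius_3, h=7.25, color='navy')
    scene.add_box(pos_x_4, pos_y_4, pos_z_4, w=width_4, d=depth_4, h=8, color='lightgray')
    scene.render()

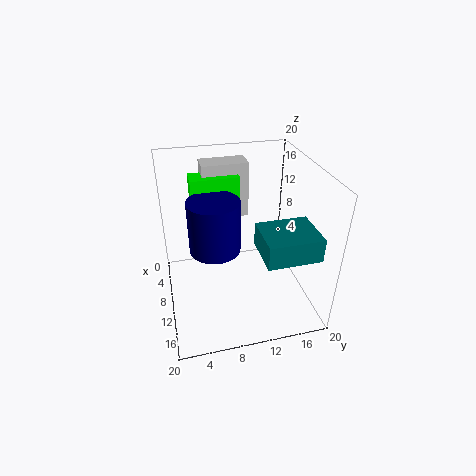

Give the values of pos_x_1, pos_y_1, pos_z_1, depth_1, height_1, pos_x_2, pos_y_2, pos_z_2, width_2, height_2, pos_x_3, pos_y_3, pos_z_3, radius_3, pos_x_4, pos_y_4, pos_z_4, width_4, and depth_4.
pos_x_1 = 4.25, pos_y_1 = 4.25, pos_z_1 = 11, depth_1 = 6.75, height_1 = 6.75, pos_x_2 = 13.5, pos_y_2 = 11.25, pos_z_2 = 11.25, width_2 = 5.75, height_2 = 3, pos_x_3 = 10, pos_y_3 = 6.75, pos_z_3 = 8.75, radius_3 = 3.5, pos_x_4 = 3, pos_y_4 = 6, pos_z_4 = 11.25, width_4 = 3.25, depth_4 = 6.5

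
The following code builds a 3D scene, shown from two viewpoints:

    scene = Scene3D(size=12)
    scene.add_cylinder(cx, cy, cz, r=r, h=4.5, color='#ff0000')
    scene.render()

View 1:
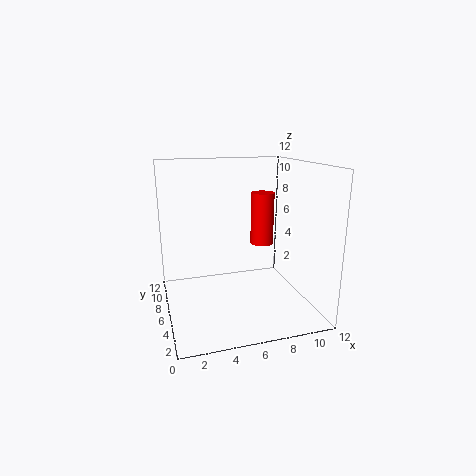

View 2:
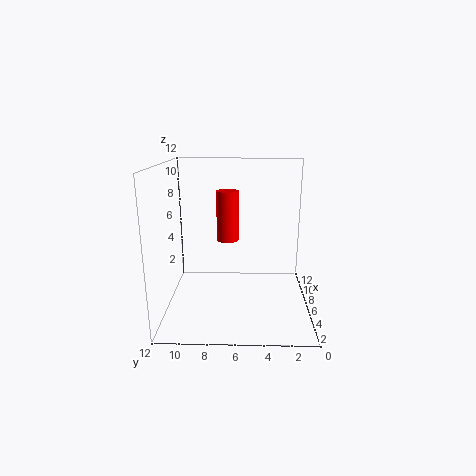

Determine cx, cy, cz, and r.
cx = 8.5
cy = 7
cz = 5
r = 1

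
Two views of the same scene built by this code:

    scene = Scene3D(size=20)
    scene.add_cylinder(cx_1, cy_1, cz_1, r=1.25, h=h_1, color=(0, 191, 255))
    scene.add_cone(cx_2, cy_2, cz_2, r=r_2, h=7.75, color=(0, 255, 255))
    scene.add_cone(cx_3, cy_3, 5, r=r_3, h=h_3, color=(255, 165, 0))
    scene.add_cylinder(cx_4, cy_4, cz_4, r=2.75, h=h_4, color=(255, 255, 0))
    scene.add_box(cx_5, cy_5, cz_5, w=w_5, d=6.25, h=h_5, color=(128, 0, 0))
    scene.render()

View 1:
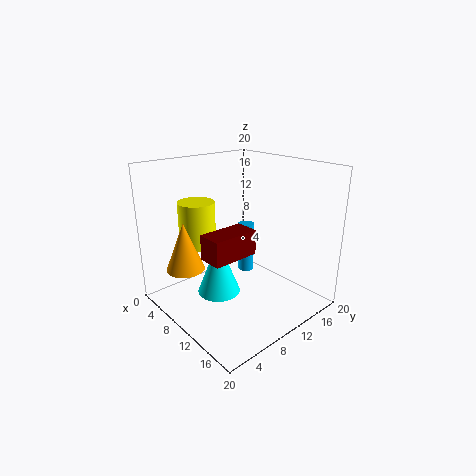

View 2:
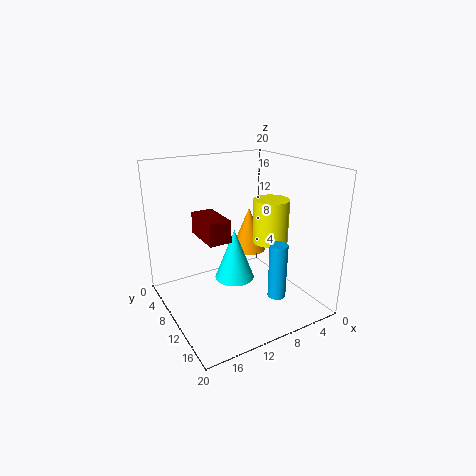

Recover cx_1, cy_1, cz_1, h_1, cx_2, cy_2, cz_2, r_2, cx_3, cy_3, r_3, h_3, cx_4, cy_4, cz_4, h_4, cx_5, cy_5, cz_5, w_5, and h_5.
cx_1 = 6.5; cy_1 = 14.75; cz_1 = 2.25; h_1 = 7.75; cx_2 = 9; cy_2 = 7.25; cz_2 = 2.25; r_2 = 3; cx_3 = 4.75; cy_3 = 4.5; r_3 = 2.75; h_3 = 7; cx_4 = 3; cy_4 = 8; cz_4 = 7.25; h_4 = 6.75; cx_5 = 10.75; cy_5 = 3.25; cz_5 = 9.25; w_5 = 3.25; h_5 = 3.25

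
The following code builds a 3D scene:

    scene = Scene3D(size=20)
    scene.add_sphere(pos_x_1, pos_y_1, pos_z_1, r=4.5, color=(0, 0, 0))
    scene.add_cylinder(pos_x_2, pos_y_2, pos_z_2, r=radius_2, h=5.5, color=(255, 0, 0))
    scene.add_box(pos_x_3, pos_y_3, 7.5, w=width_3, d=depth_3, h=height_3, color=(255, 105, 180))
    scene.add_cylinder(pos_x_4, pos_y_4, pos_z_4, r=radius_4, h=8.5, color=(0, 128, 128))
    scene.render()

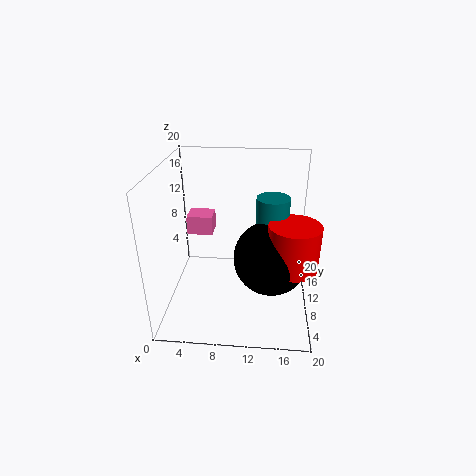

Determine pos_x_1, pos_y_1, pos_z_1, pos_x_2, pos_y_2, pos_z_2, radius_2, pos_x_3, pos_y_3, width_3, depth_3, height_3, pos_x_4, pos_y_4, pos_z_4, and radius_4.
pos_x_1 = 14.5, pos_y_1 = 4.5, pos_z_1 = 10.5, pos_x_2 = 17, pos_y_2 = 3.5, pos_z_2 = 10, radius_2 = 3, pos_x_3 = 1.5, pos_y_3 = 15, width_3 = 4, depth_3 = 3.5, height_3 = 3, pos_x_4 = 14.5, pos_y_4 = 6.5, pos_z_4 = 9, radius_4 = 2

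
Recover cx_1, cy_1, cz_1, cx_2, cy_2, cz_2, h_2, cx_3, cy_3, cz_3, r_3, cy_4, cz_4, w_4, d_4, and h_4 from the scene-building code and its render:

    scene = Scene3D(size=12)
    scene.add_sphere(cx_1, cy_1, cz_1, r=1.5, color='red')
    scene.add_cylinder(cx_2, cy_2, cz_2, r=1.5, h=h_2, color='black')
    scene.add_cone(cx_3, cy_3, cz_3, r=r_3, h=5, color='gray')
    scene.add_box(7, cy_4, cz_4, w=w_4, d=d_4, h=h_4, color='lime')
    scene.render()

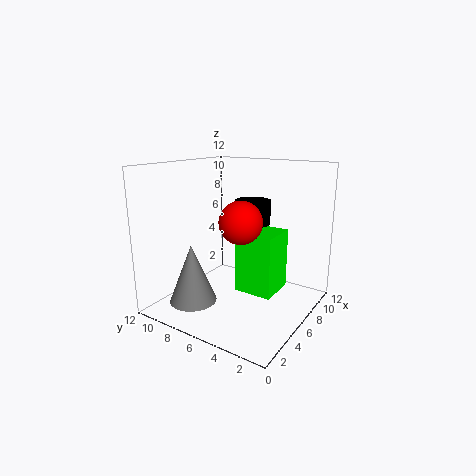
cx_1 = 2.5, cy_1 = 3.5, cz_1 = 8.5, cx_2 = 7.5, cy_2 = 5.5, cz_2 = 7, h_2 = 2, cx_3 = 3.5, cy_3 = 9, cz_3 = 0.5, r_3 = 2, cy_4 = 3.5, cz_4 = 0.5, w_4 = 3.5, d_4 = 3.5, h_4 = 5.5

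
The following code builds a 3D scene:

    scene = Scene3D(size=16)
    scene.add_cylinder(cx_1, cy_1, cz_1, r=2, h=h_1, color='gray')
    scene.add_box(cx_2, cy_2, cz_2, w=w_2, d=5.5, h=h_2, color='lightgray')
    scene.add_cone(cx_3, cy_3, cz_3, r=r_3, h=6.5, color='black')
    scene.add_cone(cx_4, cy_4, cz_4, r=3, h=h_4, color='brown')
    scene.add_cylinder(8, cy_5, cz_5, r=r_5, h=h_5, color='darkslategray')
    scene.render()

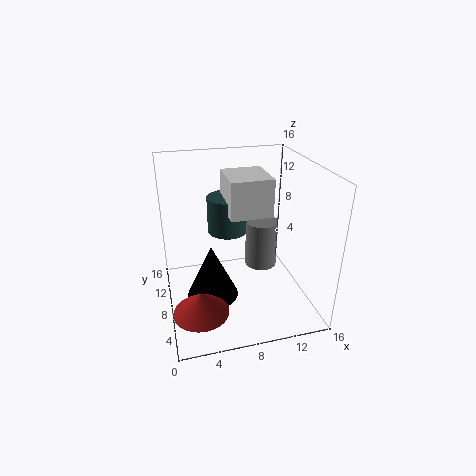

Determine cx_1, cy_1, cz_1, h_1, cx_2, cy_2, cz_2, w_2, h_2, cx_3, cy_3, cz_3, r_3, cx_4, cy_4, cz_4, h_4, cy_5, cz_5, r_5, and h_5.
cx_1 = 12; cy_1 = 11.5; cz_1 = 2; h_1 = 6; cx_2 = 7.5; cy_2 = 9; cz_2 = 9.5; w_2 = 5; h_2 = 4.5; cx_3 = 5; cy_3 = 8.5; cz_3 = 0.5; r_3 = 3; cx_4 = 3; cy_4 = 4.5; cz_4 = 1.5; h_4 = 2.5; cy_5 = 13; cz_5 = 6.5; r_5 = 2.5; h_5 = 4.5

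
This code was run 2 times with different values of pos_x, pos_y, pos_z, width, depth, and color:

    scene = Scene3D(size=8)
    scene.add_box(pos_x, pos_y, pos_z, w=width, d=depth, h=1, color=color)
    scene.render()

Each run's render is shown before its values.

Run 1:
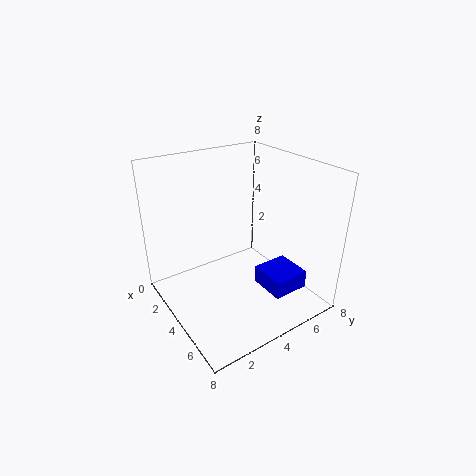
pos_x = 5; pos_y = 4.5; pos_z = 1.5; width = 2; depth = 2; color = 'blue'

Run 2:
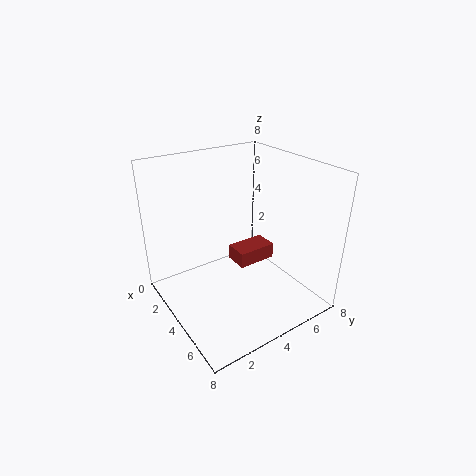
pos_x = 1.5; pos_y = 5; pos_z = 1; width = 1.5; depth = 2.5; color = 'brown'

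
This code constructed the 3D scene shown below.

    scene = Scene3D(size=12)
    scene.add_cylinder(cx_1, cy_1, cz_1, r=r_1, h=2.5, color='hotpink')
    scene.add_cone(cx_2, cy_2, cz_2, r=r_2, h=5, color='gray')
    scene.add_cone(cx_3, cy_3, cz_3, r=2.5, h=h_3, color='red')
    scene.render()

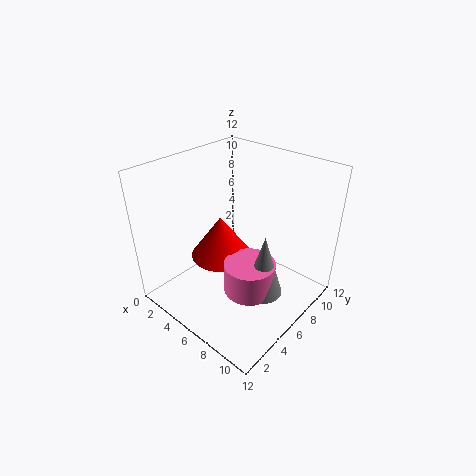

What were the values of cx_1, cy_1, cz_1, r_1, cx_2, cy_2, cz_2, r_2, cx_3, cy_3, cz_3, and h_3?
cx_1 = 8.5, cy_1 = 4.5, cz_1 = 3, r_1 = 2, cx_2 = 9.5, cy_2 = 5, cz_2 = 3, r_2 = 1.5, cx_3 = 5, cy_3 = 5, cz_3 = 4.5, h_3 = 3.5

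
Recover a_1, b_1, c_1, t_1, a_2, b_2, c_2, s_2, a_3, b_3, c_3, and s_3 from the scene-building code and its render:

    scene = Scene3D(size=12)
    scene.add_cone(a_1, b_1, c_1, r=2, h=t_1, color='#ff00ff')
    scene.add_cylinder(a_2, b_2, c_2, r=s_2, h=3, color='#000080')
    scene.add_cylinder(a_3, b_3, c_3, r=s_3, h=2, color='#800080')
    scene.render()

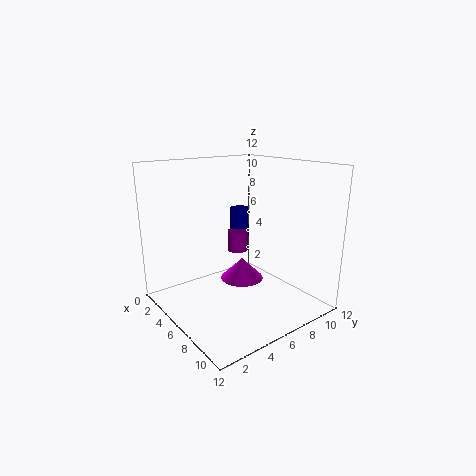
a_1 = 4
b_1 = 8
c_1 = 1
t_1 = 2
a_2 = 1
b_2 = 10
c_2 = 4
s_2 = 1
a_3 = 2
b_3 = 9
c_3 = 3
s_3 = 1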